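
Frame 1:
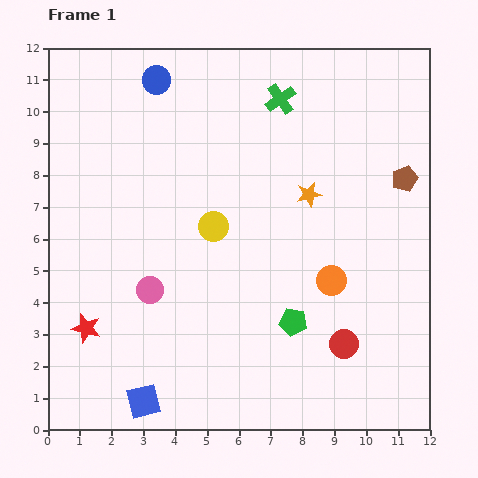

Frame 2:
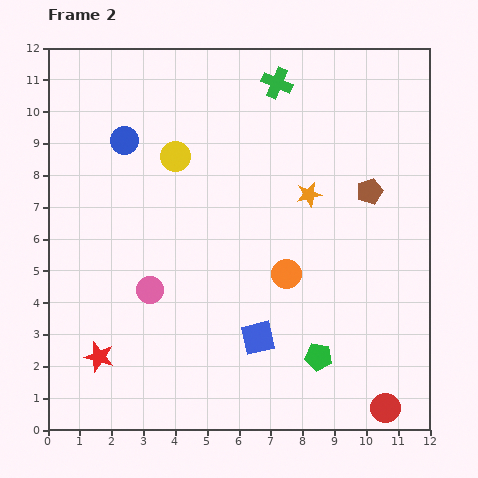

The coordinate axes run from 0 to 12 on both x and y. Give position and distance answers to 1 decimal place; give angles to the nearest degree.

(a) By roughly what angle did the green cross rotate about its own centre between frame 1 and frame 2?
33° counter-clockwise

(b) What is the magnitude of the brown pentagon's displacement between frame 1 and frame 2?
1.2

The brown pentagon moved from (11.2, 7.9) to (10.1, 7.5), a distance of √(1.1² + 0.4²) ≈ 1.2.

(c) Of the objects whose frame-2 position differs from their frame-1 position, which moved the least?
the green cross

(moved 0.5)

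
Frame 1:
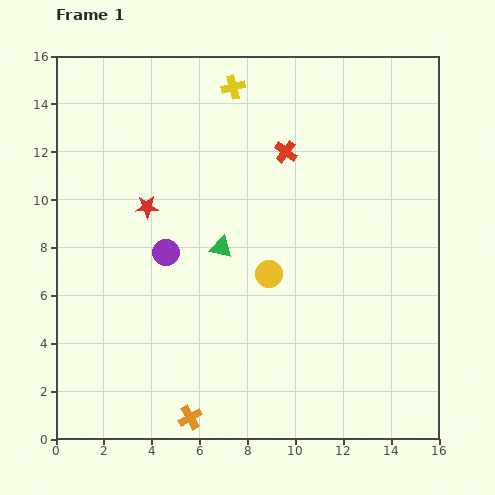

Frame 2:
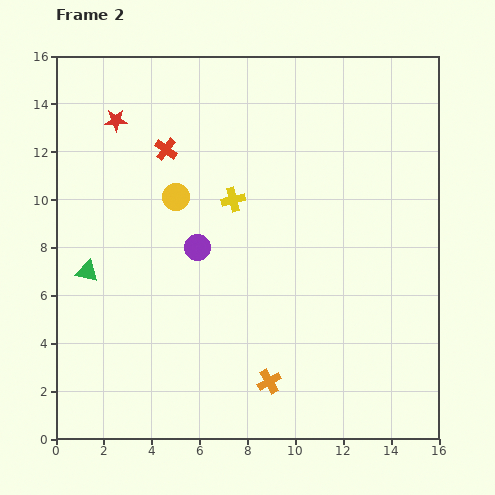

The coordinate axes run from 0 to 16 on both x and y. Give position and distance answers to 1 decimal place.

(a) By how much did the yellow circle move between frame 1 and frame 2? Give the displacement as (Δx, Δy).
(-3.9, 3.2)

The yellow circle was at (8.9, 6.9) in frame 1 and (5.0, 10.1) in frame 2.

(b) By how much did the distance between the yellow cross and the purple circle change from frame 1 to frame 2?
-4.9

Distance in frame 1: 7.4. Distance in frame 2: 2.5.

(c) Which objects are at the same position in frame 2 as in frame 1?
none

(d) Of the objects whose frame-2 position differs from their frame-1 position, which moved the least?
the purple circle

(moved 1.3)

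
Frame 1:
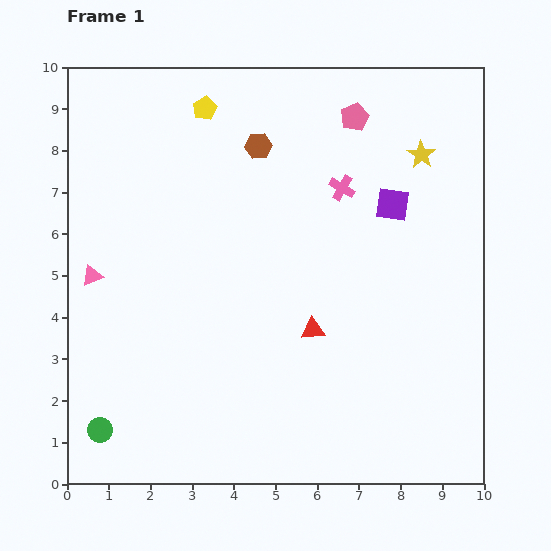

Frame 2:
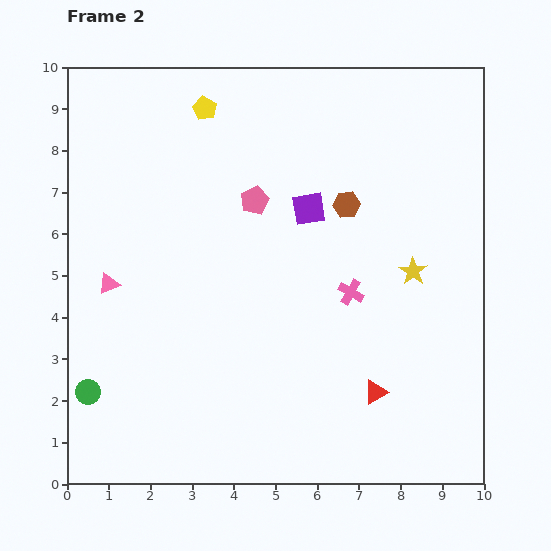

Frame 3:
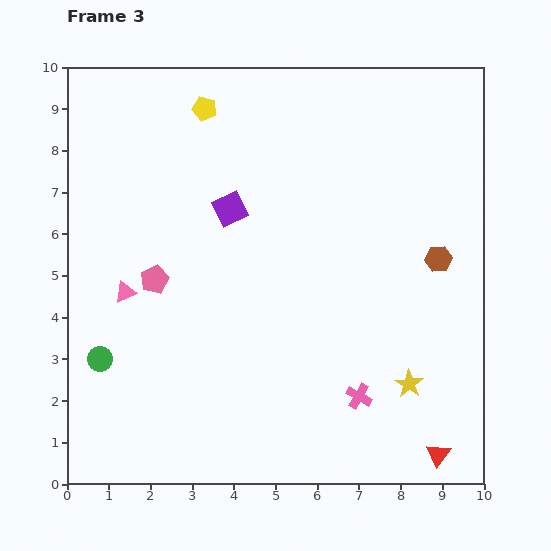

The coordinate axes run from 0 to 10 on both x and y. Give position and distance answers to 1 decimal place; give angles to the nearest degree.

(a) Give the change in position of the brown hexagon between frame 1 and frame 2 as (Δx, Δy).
(2.1, -1.4)

The brown hexagon was at (4.6, 8.1) in frame 1 and (6.7, 6.7) in frame 2.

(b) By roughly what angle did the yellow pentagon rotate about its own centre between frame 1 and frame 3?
30° counter-clockwise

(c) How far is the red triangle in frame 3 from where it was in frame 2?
2.1

The red triangle moved from (7.4, 2.2) to (8.9, 0.7), a distance of √(1.5² + 1.5²) ≈ 2.1.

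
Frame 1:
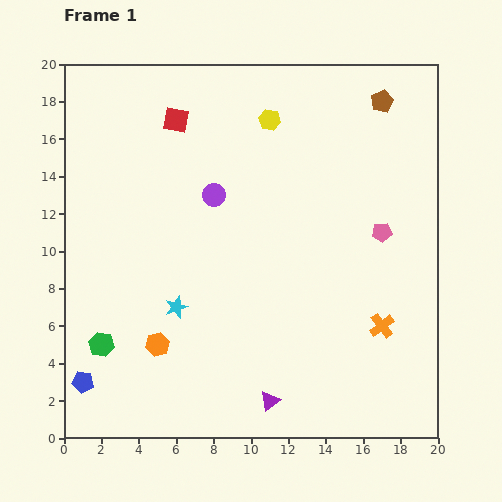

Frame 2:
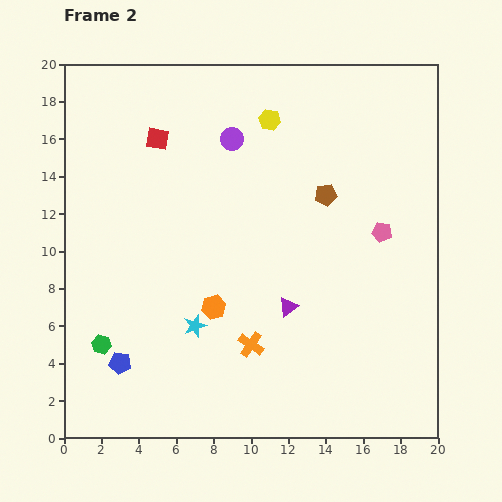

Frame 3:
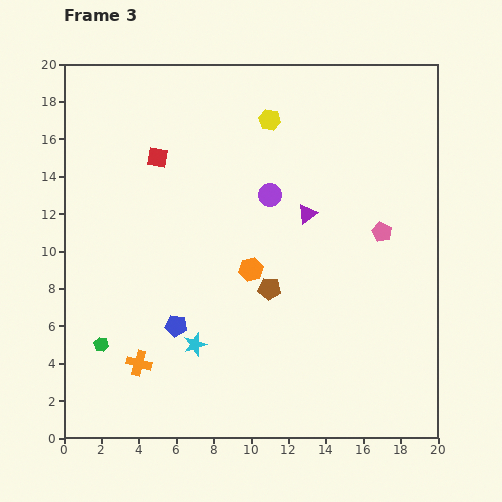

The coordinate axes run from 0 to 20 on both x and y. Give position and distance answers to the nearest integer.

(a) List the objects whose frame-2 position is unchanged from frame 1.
the pink pentagon, the yellow hexagon, the green hexagon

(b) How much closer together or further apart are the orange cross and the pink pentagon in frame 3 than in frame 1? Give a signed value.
+10

Distance in frame 1: 5. Distance in frame 3: 15.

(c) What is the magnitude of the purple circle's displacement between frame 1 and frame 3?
3

The purple circle moved from (8, 13) to (11, 13), a distance of √(3² + 0²) ≈ 3.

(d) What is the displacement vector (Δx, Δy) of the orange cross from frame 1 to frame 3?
(-13, -2)

The orange cross was at (17, 6) in frame 1 and (4, 4) in frame 3.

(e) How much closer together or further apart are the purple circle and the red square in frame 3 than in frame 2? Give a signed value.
+2

Distance in frame 2: 4. Distance in frame 3: 6.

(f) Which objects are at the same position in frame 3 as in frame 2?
the pink pentagon, the yellow hexagon, the green hexagon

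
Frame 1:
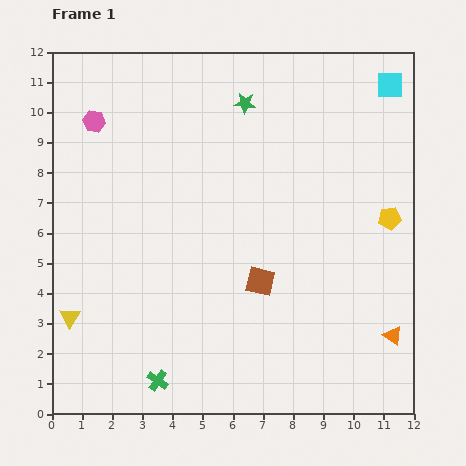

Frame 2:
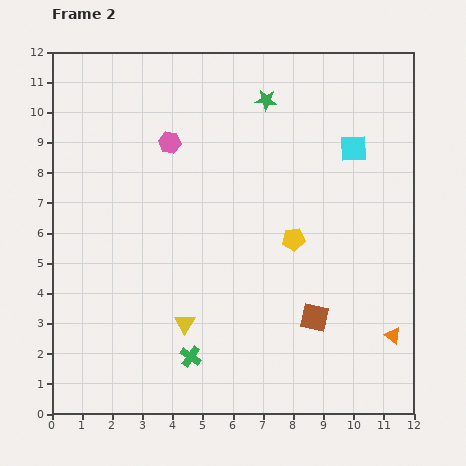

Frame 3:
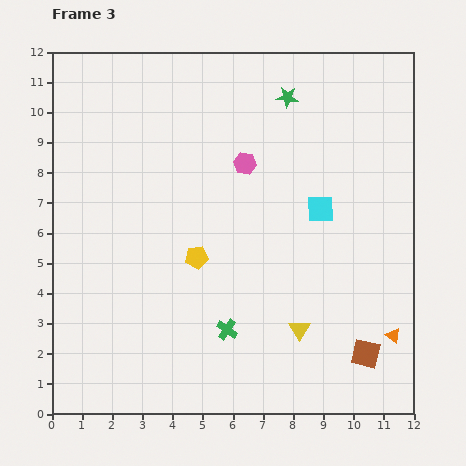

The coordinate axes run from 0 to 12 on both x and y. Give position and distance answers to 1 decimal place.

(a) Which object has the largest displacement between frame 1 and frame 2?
the yellow triangle

(moved 3.8; next 3.3)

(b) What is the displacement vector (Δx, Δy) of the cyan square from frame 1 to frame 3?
(-2.3, -4.1)

The cyan square was at (11.2, 10.9) in frame 1 and (8.9, 6.8) in frame 3.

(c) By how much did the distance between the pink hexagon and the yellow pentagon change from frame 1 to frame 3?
-6.8

Distance in frame 1: 10.3. Distance in frame 3: 3.5.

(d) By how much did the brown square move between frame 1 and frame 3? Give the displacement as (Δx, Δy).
(3.5, -2.4)

The brown square was at (6.9, 4.4) in frame 1 and (10.4, 2.0) in frame 3.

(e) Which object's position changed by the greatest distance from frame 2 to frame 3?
the yellow triangle

(moved 3.8; next 3.3)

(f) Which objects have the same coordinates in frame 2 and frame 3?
the orange triangle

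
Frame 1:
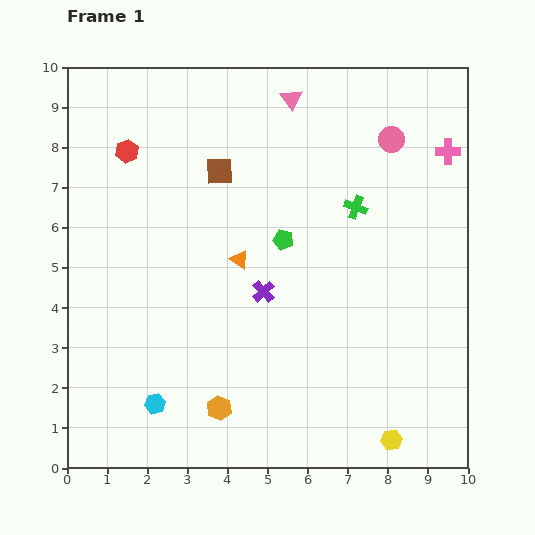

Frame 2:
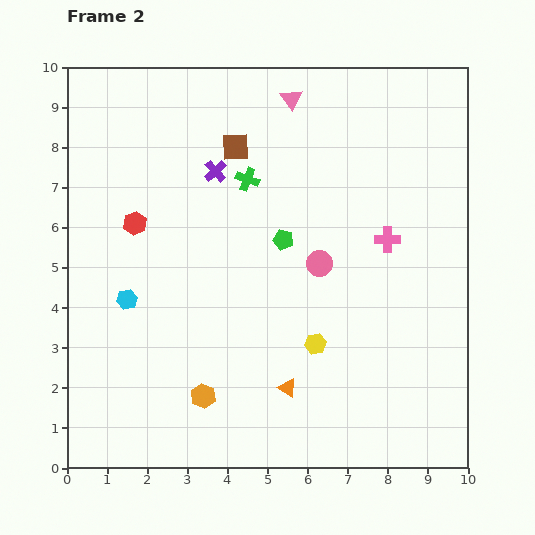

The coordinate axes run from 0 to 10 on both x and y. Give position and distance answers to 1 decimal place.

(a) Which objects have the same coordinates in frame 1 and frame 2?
the green pentagon, the pink triangle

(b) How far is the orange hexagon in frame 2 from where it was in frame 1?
0.5

The orange hexagon moved from (3.8, 1.5) to (3.4, 1.8), a distance of √(0.4² + 0.3²) ≈ 0.5.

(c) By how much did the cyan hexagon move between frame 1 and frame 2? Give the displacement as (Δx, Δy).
(-0.7, 2.6)

The cyan hexagon was at (2.2, 1.6) in frame 1 and (1.5, 4.2) in frame 2.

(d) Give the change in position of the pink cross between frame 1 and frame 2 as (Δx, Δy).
(-1.5, -2.2)

The pink cross was at (9.5, 7.9) in frame 1 and (8.0, 5.7) in frame 2.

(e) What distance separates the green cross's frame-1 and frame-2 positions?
2.8

The green cross moved from (7.2, 6.5) to (4.5, 7.2), a distance of √(2.7² + 0.7²) ≈ 2.8.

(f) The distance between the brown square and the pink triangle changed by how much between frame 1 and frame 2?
-0.7

Distance in frame 1: 2.5. Distance in frame 2: 1.8.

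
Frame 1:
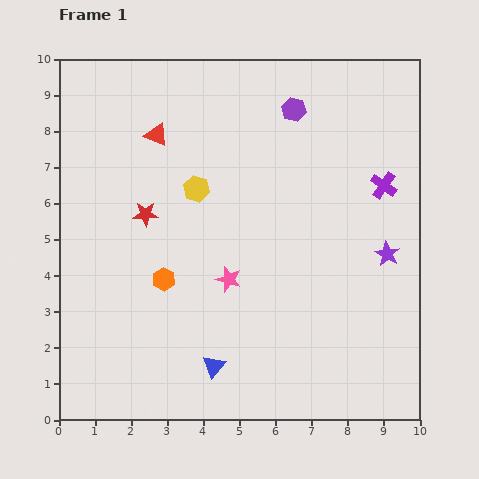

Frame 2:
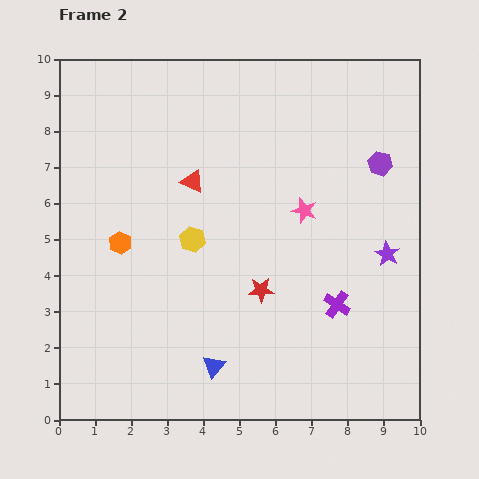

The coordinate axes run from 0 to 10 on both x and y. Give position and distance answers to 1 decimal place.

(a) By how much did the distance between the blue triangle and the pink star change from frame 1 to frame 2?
+2.6

Distance in frame 1: 2.4. Distance in frame 2: 5.0.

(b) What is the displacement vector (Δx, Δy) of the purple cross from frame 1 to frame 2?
(-1.3, -3.3)

The purple cross was at (9.0, 6.5) in frame 1 and (7.7, 3.2) in frame 2.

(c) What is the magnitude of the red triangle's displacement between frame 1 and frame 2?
1.6

The red triangle moved from (2.7, 7.9) to (3.7, 6.6), a distance of √(1.0² + 1.3²) ≈ 1.6.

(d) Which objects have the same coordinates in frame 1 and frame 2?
the purple star, the blue triangle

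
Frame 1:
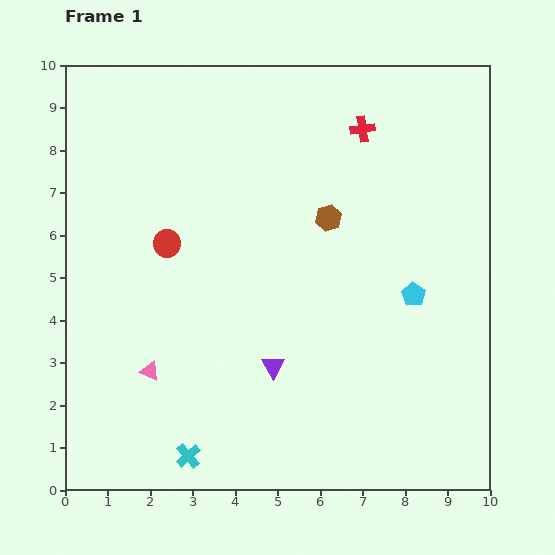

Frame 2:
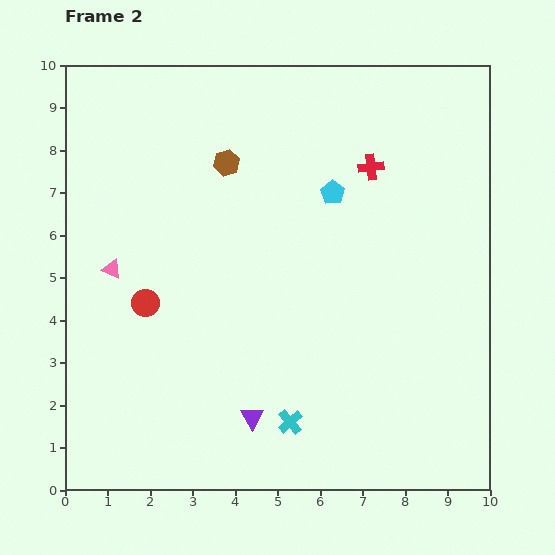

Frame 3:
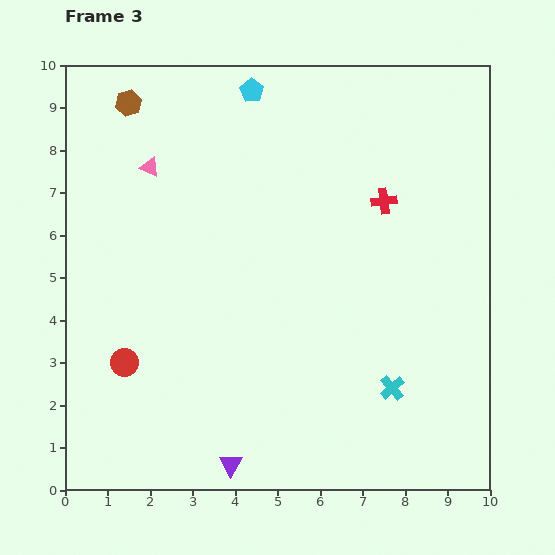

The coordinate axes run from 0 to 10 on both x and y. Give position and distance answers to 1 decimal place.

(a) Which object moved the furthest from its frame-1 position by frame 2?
the cyan pentagon

(moved 3.1; next 2.7)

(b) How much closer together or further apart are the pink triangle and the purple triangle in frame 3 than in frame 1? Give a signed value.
+4.4

Distance in frame 1: 2.9. Distance in frame 3: 7.3.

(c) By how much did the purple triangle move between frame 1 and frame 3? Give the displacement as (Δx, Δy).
(-1.0, -2.3)

The purple triangle was at (4.9, 2.9) in frame 1 and (3.9, 0.6) in frame 3.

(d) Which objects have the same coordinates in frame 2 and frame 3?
none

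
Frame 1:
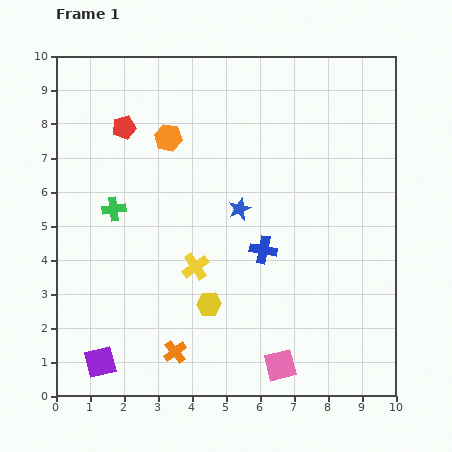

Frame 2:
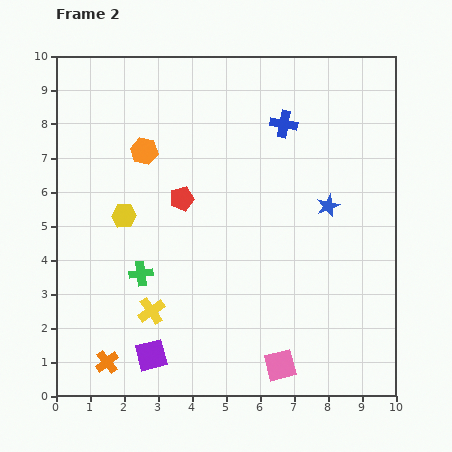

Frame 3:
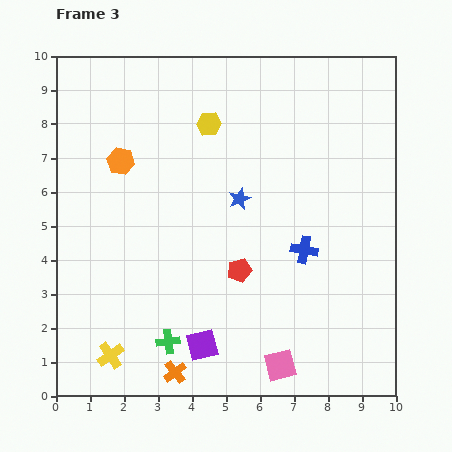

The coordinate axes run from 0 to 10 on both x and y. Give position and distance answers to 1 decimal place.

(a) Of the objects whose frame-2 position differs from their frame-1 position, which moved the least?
the orange hexagon

(moved 0.8)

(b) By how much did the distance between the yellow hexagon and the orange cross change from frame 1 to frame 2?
+2.6

Distance in frame 1: 1.7. Distance in frame 2: 4.3.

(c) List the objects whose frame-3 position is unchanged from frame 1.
the pink square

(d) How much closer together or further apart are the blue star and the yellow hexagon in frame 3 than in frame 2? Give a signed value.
-3.6

Distance in frame 2: 6.0. Distance in frame 3: 2.4.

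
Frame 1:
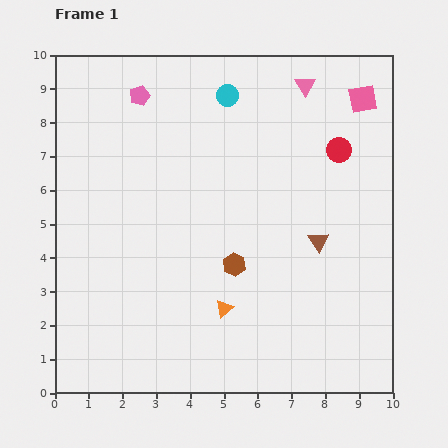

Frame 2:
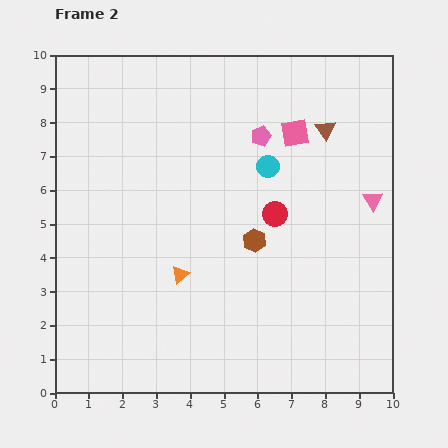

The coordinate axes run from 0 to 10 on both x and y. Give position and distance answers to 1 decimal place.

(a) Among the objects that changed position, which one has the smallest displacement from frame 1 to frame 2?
the brown hexagon

(moved 0.9)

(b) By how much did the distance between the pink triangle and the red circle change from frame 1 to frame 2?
+0.8

Distance in frame 1: 2.1. Distance in frame 2: 2.9.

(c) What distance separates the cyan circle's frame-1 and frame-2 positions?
2.4

The cyan circle moved from (5.1, 8.8) to (6.3, 6.7), a distance of √(1.2² + 2.1²) ≈ 2.4.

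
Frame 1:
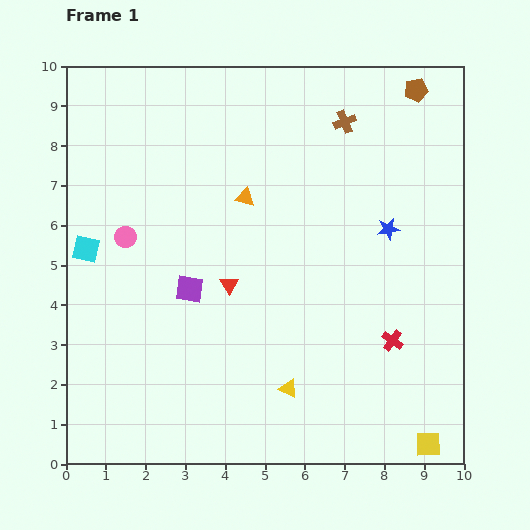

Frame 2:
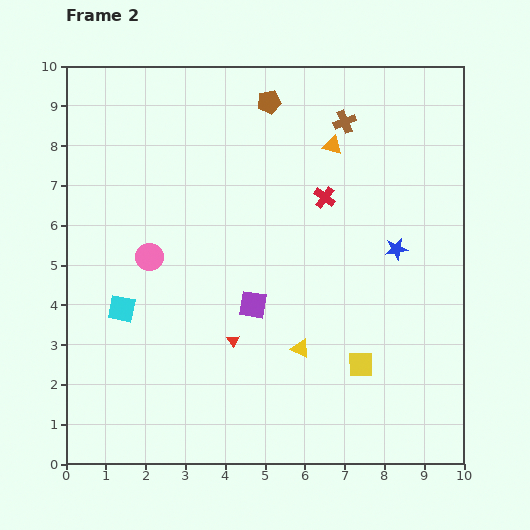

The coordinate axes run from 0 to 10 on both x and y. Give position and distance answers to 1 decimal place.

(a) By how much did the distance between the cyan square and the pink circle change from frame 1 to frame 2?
+0.5

Distance in frame 1: 1.0. Distance in frame 2: 1.5.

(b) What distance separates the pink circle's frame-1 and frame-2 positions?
0.8

The pink circle moved from (1.5, 5.7) to (2.1, 5.2), a distance of √(0.6² + 0.5²) ≈ 0.8.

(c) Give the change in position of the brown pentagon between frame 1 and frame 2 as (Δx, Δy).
(-3.7, -0.3)

The brown pentagon was at (8.8, 9.4) in frame 1 and (5.1, 9.1) in frame 2.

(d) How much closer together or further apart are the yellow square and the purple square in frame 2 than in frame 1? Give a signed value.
-4.1

Distance in frame 1: 7.2. Distance in frame 2: 3.1.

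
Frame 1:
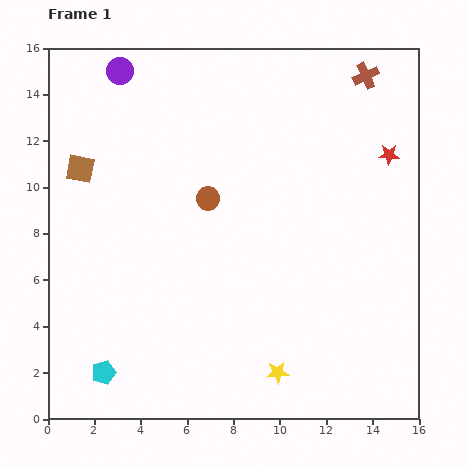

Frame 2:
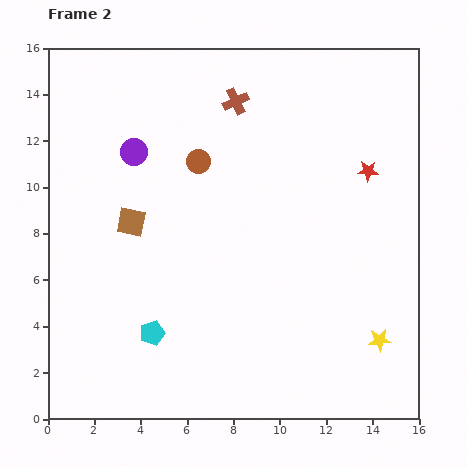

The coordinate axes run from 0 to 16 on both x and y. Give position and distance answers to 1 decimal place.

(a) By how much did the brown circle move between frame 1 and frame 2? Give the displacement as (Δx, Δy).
(-0.4, 1.6)

The brown circle was at (6.9, 9.5) in frame 1 and (6.5, 11.1) in frame 2.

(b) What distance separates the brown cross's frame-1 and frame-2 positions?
5.7

The brown cross moved from (13.7, 14.8) to (8.1, 13.7), a distance of √(5.6² + 1.1²) ≈ 5.7.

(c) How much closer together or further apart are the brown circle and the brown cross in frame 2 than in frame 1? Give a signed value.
-5.5

Distance in frame 1: 8.6. Distance in frame 2: 3.1.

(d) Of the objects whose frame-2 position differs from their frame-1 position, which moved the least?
the red star

(moved 1.1)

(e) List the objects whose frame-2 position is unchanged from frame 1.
none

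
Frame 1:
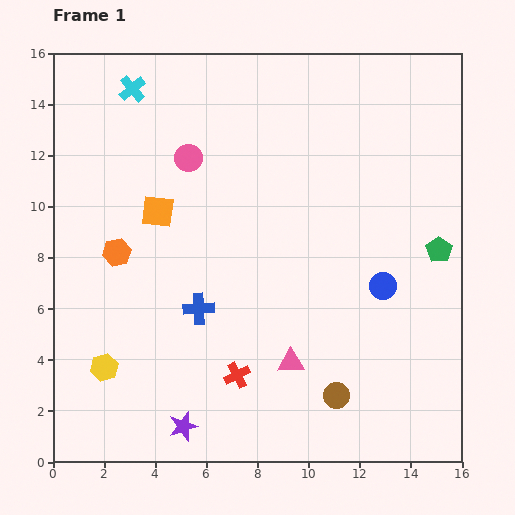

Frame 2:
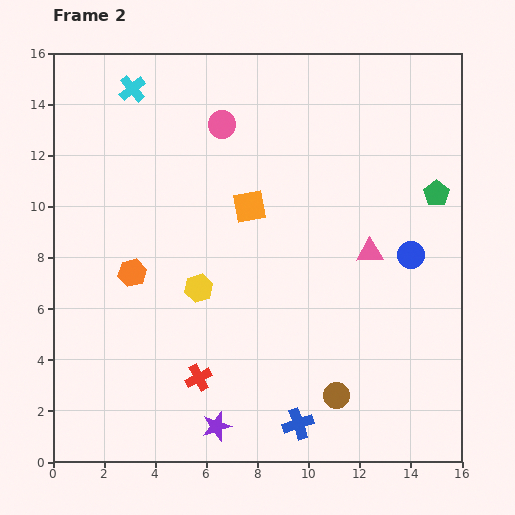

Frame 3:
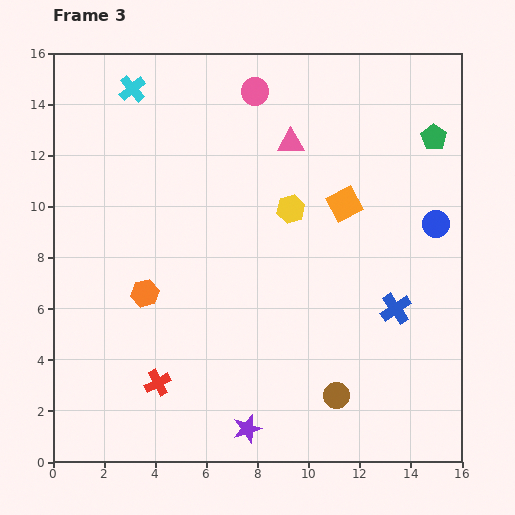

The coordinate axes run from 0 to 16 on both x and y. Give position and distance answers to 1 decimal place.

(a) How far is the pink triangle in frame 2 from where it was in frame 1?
5.3

The pink triangle moved from (9.3, 3.9) to (12.4, 8.2), a distance of √(3.1² + 4.3²) ≈ 5.3.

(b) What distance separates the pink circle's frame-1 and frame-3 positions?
3.7

The pink circle moved from (5.3, 11.9) to (7.9, 14.5), a distance of √(2.6² + 2.6²) ≈ 3.7.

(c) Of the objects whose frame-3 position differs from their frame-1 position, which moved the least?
the orange hexagon

(moved 1.9)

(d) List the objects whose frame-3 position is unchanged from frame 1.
the cyan cross, the brown circle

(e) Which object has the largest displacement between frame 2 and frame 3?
the blue cross

(moved 5.9; next 5.3)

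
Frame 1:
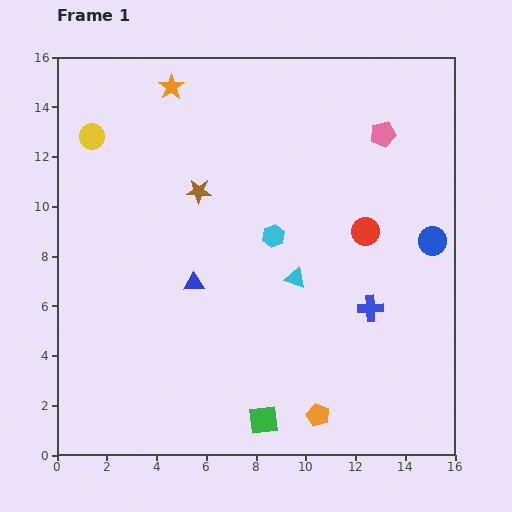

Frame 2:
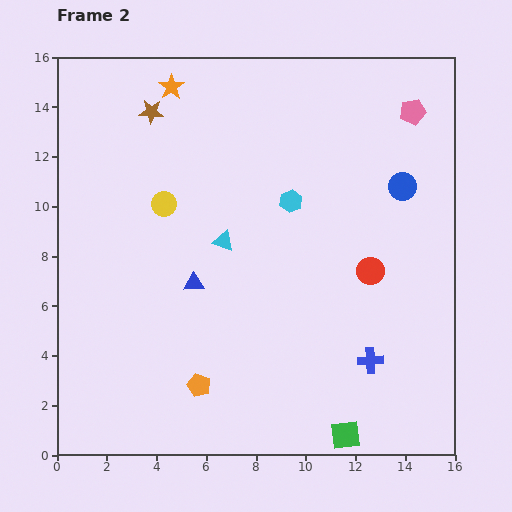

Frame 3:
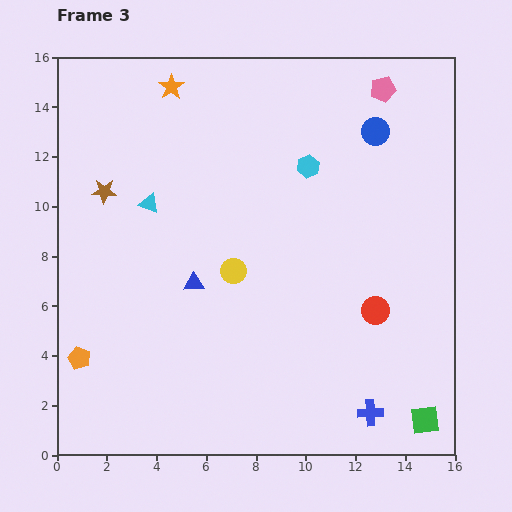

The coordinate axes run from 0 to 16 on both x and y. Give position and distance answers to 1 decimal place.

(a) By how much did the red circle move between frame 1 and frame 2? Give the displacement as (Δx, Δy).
(0.2, -1.6)

The red circle was at (12.4, 9.0) in frame 1 and (12.6, 7.4) in frame 2.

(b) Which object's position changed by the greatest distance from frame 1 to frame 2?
the orange pentagon

(moved 4.9; next 4.0)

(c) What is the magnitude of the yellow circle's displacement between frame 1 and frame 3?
7.9

The yellow circle moved from (1.4, 12.8) to (7.1, 7.4), a distance of √(5.7² + 5.4²) ≈ 7.9.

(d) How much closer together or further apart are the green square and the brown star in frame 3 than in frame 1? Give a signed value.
+6.2

Distance in frame 1: 9.6. Distance in frame 3: 15.8.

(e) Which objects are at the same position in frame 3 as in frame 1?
the orange star, the blue triangle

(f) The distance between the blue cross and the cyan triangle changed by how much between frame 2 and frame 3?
+4.6

Distance in frame 2: 7.6. Distance in frame 3: 12.2.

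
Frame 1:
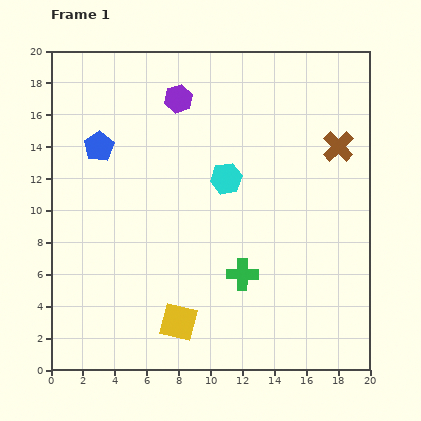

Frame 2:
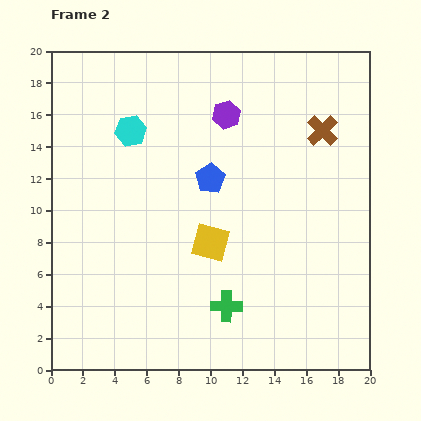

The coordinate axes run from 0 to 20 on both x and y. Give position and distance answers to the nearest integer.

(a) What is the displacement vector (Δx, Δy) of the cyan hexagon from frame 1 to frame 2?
(-6, 3)

The cyan hexagon was at (11, 12) in frame 1 and (5, 15) in frame 2.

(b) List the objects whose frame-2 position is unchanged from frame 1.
none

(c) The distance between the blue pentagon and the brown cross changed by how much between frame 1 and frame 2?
-7

Distance in frame 1: 15. Distance in frame 2: 8.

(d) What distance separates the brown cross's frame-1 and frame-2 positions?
1

The brown cross moved from (18, 14) to (17, 15), a distance of √(1² + 1²) ≈ 1.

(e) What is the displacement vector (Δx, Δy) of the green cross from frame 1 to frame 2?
(-1, -2)

The green cross was at (12, 6) in frame 1 and (11, 4) in frame 2.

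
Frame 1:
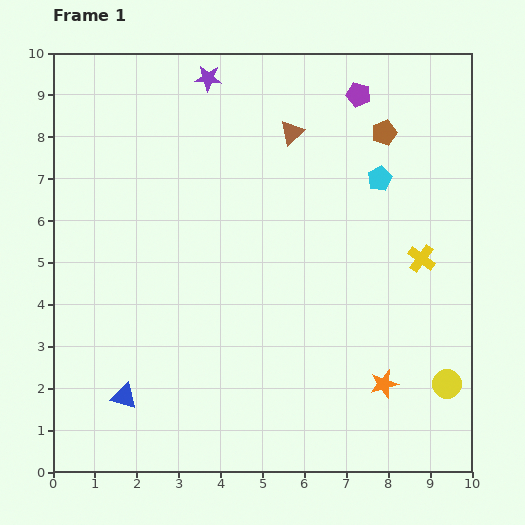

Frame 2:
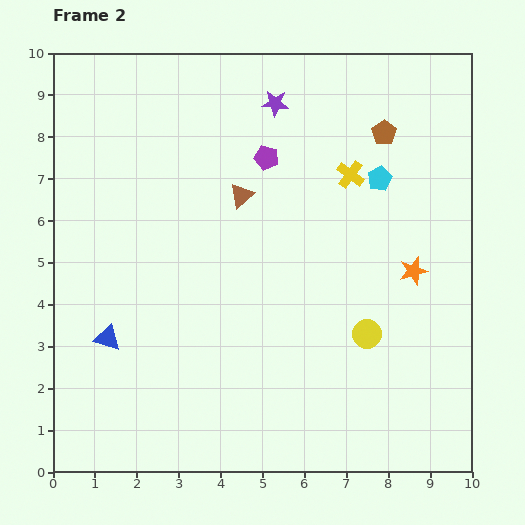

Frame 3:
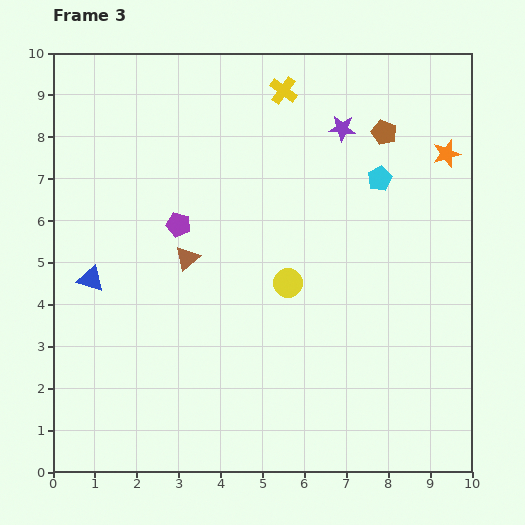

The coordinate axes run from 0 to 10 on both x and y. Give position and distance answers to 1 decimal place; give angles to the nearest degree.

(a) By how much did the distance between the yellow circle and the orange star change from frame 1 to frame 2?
+0.4

Distance in frame 1: 1.5. Distance in frame 2: 1.9.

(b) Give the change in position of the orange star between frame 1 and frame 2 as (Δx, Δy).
(0.7, 2.7)

The orange star was at (7.9, 2.1) in frame 1 and (8.6, 4.8) in frame 2.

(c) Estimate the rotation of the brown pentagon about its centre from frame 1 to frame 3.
31° counter-clockwise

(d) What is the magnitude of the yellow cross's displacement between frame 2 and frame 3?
2.6

The yellow cross moved from (7.1, 7.1) to (5.5, 9.1), a distance of √(1.6² + 2.0²) ≈ 2.6.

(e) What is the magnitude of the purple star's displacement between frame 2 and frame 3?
1.7

The purple star moved from (5.3, 8.8) to (6.9, 8.2), a distance of √(1.6² + 0.6²) ≈ 1.7.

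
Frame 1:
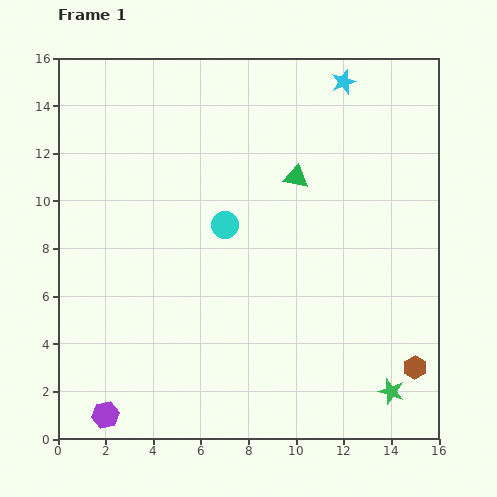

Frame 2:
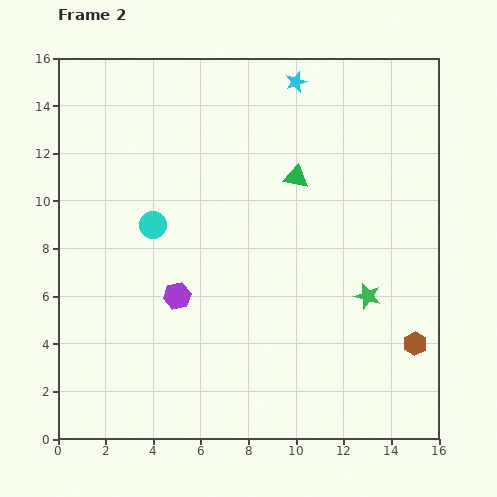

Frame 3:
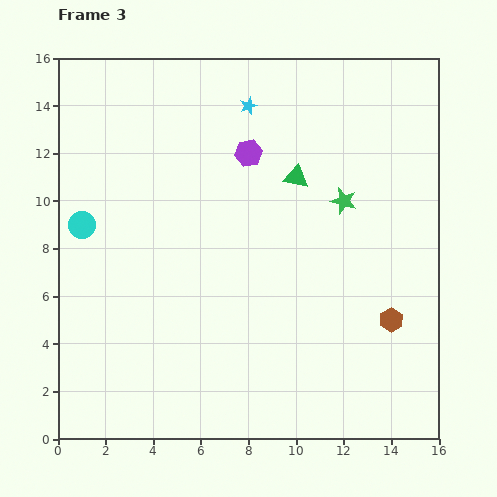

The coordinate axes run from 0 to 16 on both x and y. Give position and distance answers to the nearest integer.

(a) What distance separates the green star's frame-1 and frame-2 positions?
4

The green star moved from (14, 2) to (13, 6), a distance of √(1² + 4²) ≈ 4.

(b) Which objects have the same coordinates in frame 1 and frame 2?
the green triangle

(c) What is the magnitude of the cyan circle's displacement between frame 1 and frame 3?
6

The cyan circle moved from (7, 9) to (1, 9), a distance of √(6² + 0²) ≈ 6.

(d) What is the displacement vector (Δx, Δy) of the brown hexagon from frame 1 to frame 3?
(-1, 2)

The brown hexagon was at (15, 3) in frame 1 and (14, 5) in frame 3.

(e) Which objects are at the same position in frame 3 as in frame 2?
the green triangle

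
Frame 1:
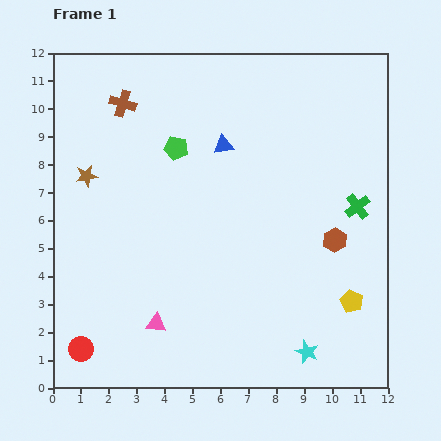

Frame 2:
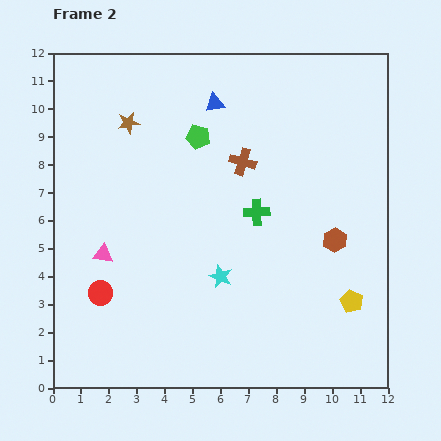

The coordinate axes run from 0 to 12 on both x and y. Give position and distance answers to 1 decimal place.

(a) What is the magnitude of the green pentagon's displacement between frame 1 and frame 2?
0.9

The green pentagon moved from (4.4, 8.6) to (5.2, 9.0), a distance of √(0.8² + 0.4²) ≈ 0.9.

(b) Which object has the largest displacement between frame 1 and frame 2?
the brown cross

(moved 4.8; next 4.1)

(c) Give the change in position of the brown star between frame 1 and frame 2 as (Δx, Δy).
(1.5, 1.9)

The brown star was at (1.2, 7.6) in frame 1 and (2.7, 9.5) in frame 2.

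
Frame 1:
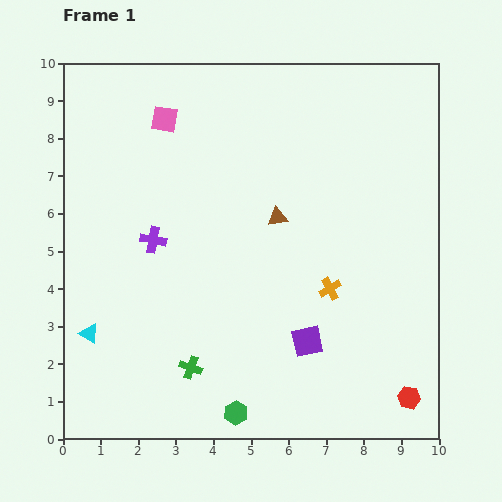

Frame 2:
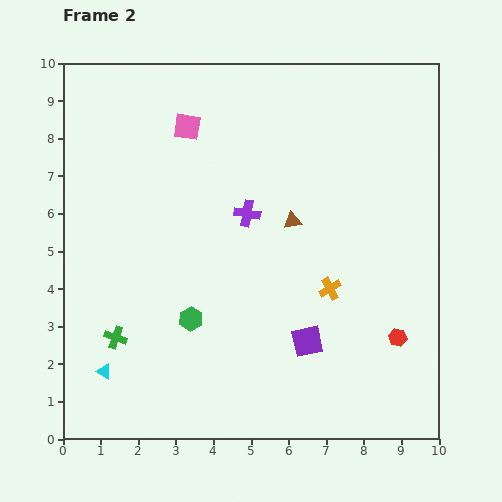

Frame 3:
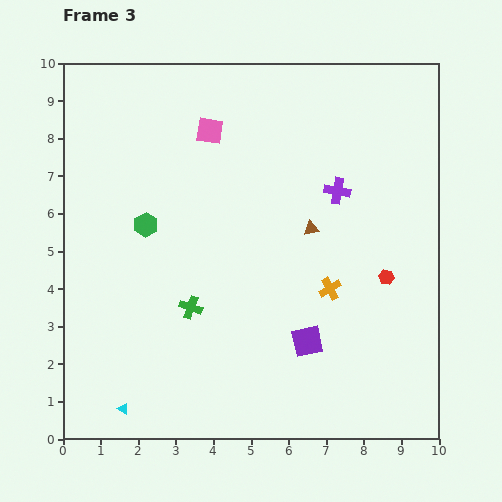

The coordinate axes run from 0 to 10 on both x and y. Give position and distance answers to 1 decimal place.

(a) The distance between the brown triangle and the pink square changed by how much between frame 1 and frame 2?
-0.2

Distance in frame 1: 4.0. Distance in frame 2: 3.8.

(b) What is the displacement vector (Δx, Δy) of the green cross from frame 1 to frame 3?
(0.0, 1.6)

The green cross was at (3.4, 1.9) in frame 1 and (3.4, 3.5) in frame 3.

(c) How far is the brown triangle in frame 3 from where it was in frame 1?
0.9

The brown triangle moved from (5.7, 5.9) to (6.6, 5.6), a distance of √(0.9² + 0.3²) ≈ 0.9.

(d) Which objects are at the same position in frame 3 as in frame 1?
the orange cross, the purple square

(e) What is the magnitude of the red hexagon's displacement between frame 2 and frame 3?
1.6

The red hexagon moved from (8.9, 2.7) to (8.6, 4.3), a distance of √(0.3² + 1.6²) ≈ 1.6.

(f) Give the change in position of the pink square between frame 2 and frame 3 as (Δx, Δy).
(0.6, -0.1)

The pink square was at (3.3, 8.3) in frame 2 and (3.9, 8.2) in frame 3.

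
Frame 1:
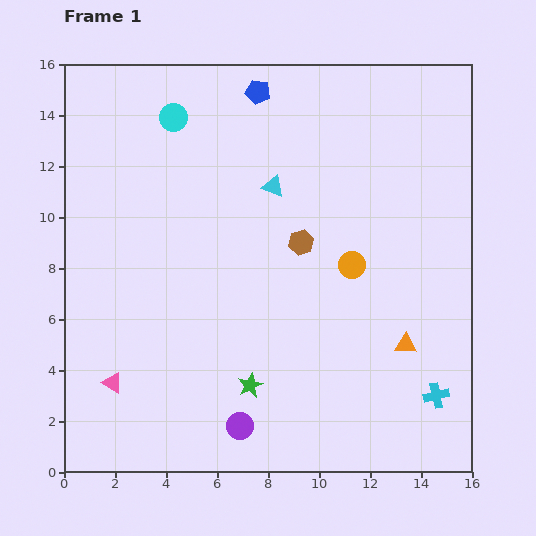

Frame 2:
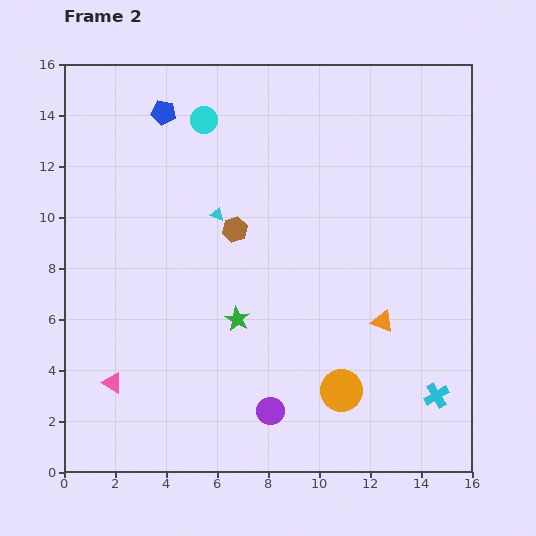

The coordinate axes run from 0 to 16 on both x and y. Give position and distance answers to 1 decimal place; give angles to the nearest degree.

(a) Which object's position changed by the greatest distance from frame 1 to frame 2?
the orange circle

(moved 4.9; next 3.8)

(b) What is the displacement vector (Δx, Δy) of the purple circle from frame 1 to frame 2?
(1.2, 0.6)

The purple circle was at (6.9, 1.8) in frame 1 and (8.1, 2.4) in frame 2.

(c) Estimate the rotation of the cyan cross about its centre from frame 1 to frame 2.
18° counter-clockwise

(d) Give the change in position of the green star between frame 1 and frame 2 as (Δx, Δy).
(-0.5, 2.6)

The green star was at (7.3, 3.4) in frame 1 and (6.8, 6.0) in frame 2.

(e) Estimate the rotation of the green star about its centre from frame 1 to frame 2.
17° counter-clockwise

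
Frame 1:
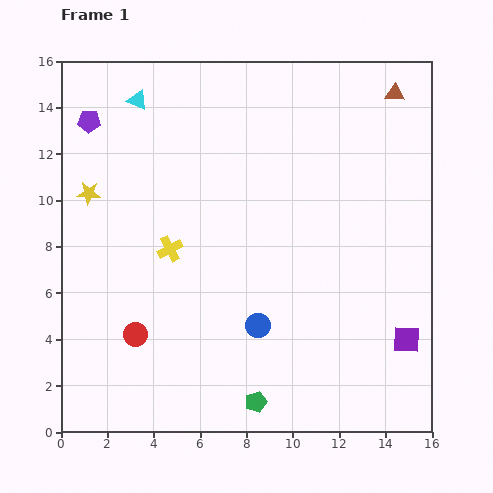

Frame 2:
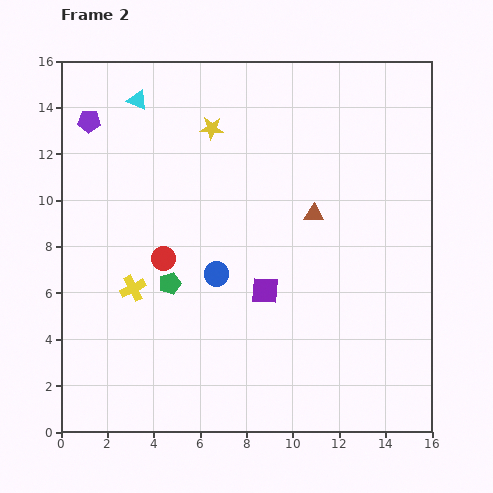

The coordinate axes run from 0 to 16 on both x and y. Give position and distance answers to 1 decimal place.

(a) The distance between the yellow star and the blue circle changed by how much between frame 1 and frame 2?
-3.0

Distance in frame 1: 9.3. Distance in frame 2: 6.3.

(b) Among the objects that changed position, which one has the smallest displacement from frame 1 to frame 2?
the yellow cross

(moved 2.3)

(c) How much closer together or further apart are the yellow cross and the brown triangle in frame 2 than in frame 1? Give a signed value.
-3.4

Distance in frame 1: 11.8. Distance in frame 2: 8.4.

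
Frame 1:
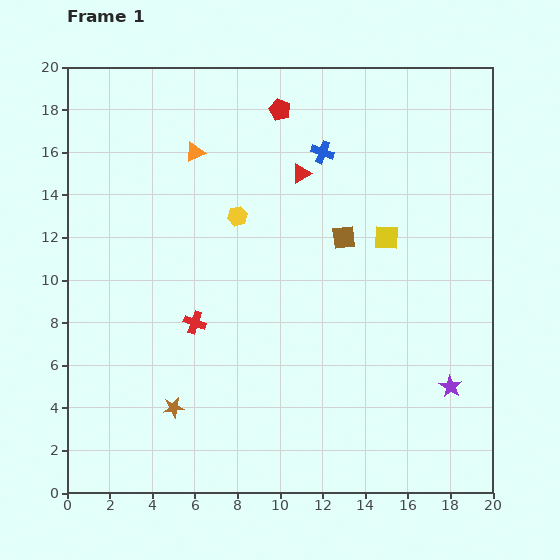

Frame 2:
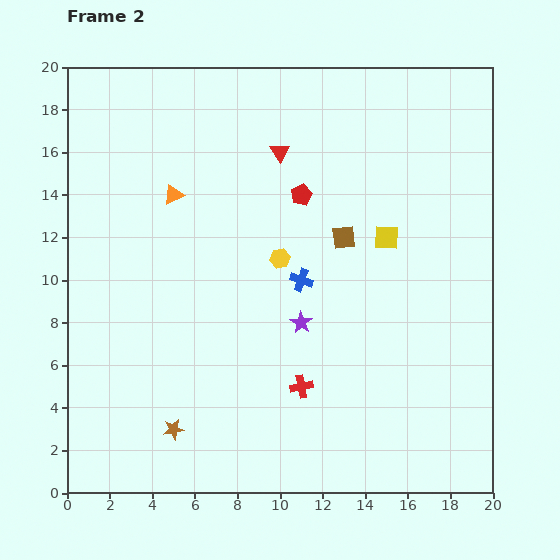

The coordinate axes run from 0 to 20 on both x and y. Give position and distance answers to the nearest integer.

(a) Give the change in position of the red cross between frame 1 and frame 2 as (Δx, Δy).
(5, -3)

The red cross was at (6, 8) in frame 1 and (11, 5) in frame 2.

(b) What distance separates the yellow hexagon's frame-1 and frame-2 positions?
3

The yellow hexagon moved from (8, 13) to (10, 11), a distance of √(2² + 2²) ≈ 3.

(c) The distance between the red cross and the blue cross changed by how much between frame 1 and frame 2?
-5

Distance in frame 1: 10. Distance in frame 2: 5.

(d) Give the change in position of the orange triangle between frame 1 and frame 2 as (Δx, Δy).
(-1, -2)

The orange triangle was at (6, 16) in frame 1 and (5, 14) in frame 2.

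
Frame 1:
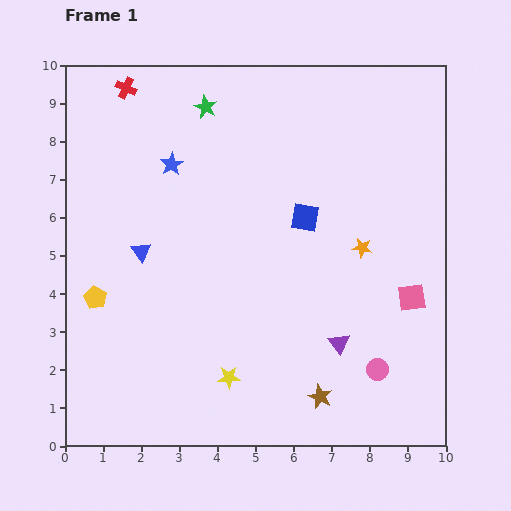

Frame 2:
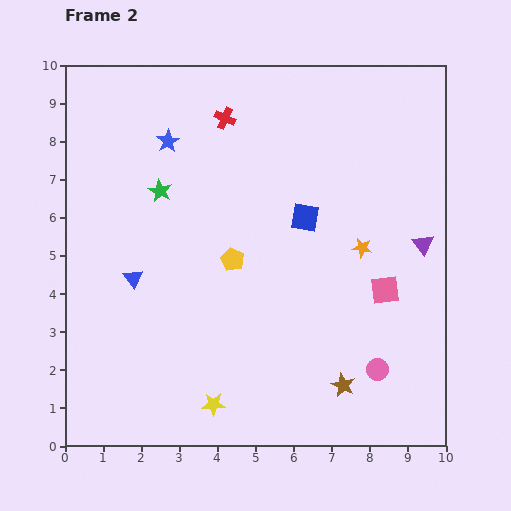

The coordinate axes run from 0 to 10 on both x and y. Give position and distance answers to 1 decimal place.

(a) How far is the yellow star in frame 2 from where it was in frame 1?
0.8

The yellow star moved from (4.3, 1.8) to (3.9, 1.1), a distance of √(0.4² + 0.7²) ≈ 0.8.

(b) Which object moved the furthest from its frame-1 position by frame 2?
the yellow pentagon

(moved 3.7; next 3.4)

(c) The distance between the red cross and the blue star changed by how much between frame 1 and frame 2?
-0.7

Distance in frame 1: 2.3. Distance in frame 2: 1.6.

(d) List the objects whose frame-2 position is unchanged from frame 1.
the pink circle, the blue square, the orange star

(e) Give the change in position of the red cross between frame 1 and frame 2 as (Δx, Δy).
(2.6, -0.8)

The red cross was at (1.6, 9.4) in frame 1 and (4.2, 8.6) in frame 2.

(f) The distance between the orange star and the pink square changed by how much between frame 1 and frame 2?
-0.5

Distance in frame 1: 1.8. Distance in frame 2: 1.3.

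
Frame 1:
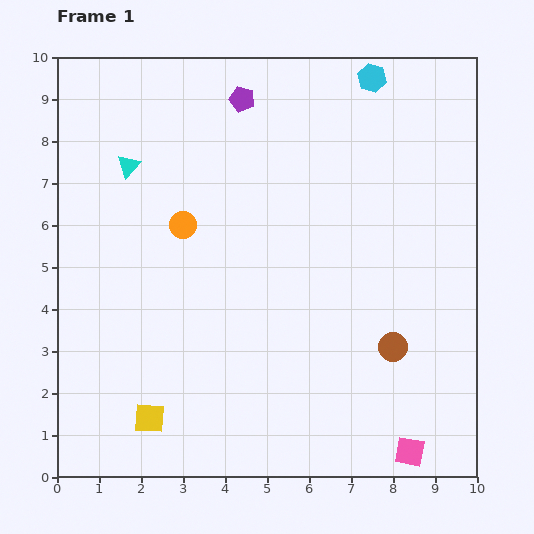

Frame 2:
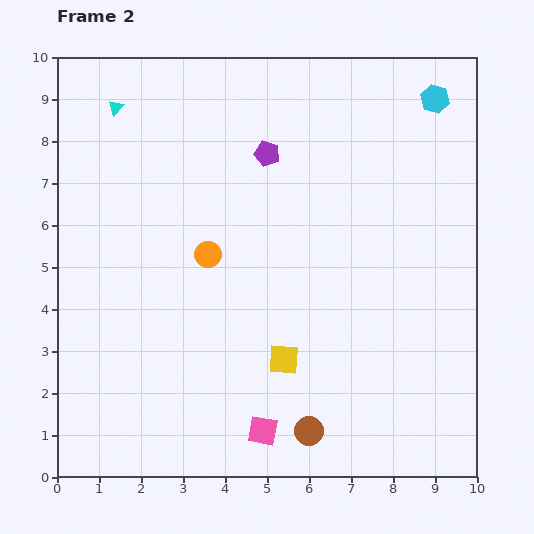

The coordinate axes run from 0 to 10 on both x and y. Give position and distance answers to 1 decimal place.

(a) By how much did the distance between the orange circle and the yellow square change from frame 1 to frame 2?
-1.6

Distance in frame 1: 4.7. Distance in frame 2: 3.1.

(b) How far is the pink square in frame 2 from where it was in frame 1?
3.5

The pink square moved from (8.4, 0.6) to (4.9, 1.1), a distance of √(3.5² + 0.5²) ≈ 3.5.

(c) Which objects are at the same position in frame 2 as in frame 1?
none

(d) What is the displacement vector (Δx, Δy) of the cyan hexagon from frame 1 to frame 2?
(1.5, -0.5)

The cyan hexagon was at (7.5, 9.5) in frame 1 and (9.0, 9.0) in frame 2.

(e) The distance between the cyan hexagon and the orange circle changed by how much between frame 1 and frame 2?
+0.8

Distance in frame 1: 5.7. Distance in frame 2: 6.5.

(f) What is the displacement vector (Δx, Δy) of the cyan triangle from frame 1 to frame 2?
(-0.3, 1.4)

The cyan triangle was at (1.7, 7.4) in frame 1 and (1.4, 8.8) in frame 2.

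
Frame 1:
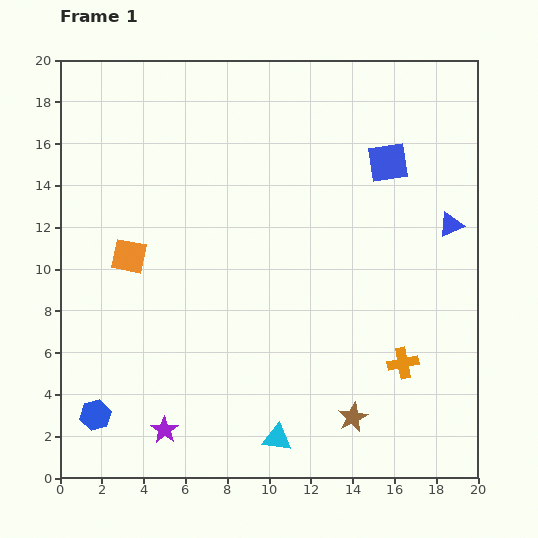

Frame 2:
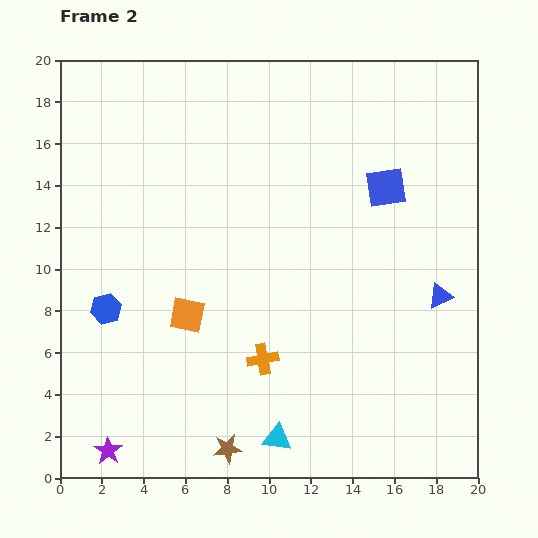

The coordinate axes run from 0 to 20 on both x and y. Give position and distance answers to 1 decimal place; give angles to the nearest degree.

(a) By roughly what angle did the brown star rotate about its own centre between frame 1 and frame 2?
19° clockwise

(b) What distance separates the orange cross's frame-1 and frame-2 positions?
6.7

The orange cross moved from (16.4, 5.5) to (9.7, 5.7), a distance of √(6.7² + 0.2²) ≈ 6.7.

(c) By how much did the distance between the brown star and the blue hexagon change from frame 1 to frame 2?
-3.4

Distance in frame 1: 12.3. Distance in frame 2: 8.9.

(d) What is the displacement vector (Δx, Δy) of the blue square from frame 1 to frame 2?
(-0.1, -1.2)

The blue square was at (15.7, 15.1) in frame 1 and (15.6, 13.9) in frame 2.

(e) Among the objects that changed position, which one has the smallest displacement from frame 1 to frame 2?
the blue square

(moved 1.2)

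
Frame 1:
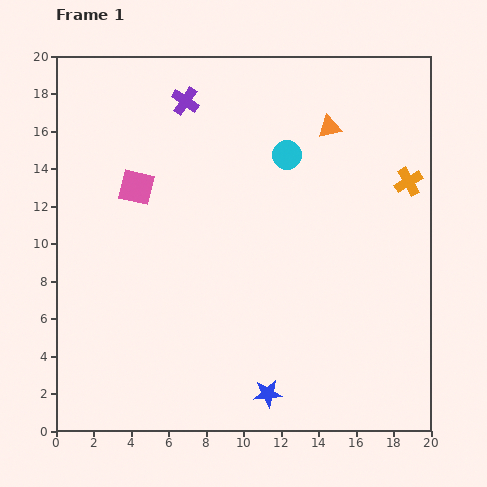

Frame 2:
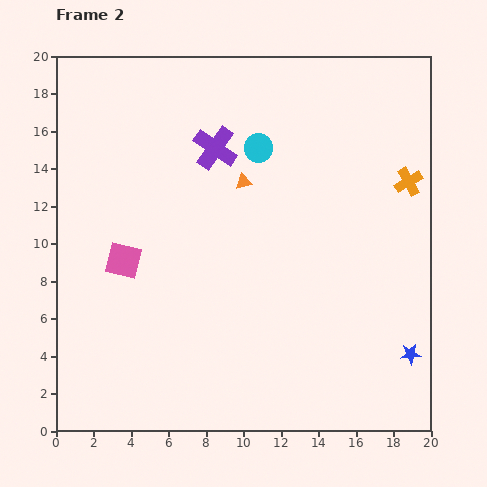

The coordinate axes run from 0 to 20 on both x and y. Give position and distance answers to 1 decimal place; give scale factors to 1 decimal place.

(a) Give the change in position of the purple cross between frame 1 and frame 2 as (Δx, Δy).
(1.6, -2.5)

The purple cross was at (6.9, 17.6) in frame 1 and (8.5, 15.1) in frame 2.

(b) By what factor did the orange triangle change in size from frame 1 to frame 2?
0.7×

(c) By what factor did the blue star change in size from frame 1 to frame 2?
0.7×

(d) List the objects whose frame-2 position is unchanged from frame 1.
the orange cross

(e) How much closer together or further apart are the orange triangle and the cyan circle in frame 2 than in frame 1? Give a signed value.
-0.7

Distance in frame 1: 2.7. Distance in frame 2: 2.0.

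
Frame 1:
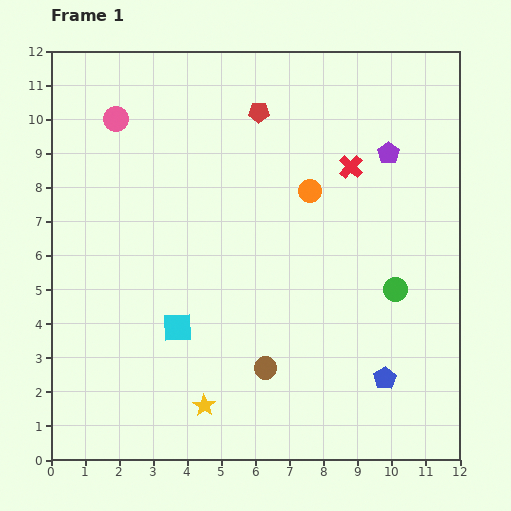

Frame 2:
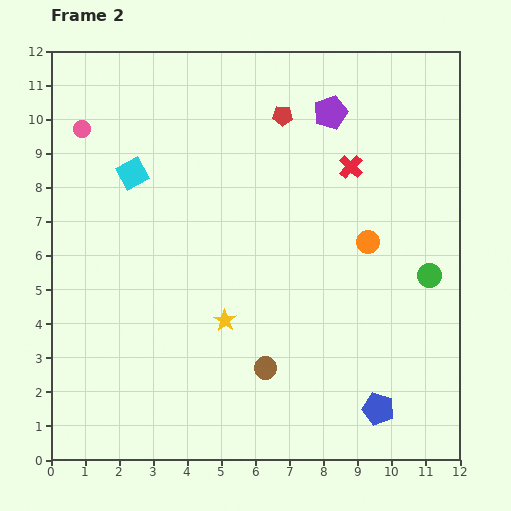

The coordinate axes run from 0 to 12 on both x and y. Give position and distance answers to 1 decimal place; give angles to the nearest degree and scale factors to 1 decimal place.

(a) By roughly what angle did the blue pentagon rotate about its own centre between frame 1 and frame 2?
23° counter-clockwise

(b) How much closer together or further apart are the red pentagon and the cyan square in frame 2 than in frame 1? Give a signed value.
-2.0

Distance in frame 1: 6.7. Distance in frame 2: 4.7.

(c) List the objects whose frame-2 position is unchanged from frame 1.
the brown circle, the red cross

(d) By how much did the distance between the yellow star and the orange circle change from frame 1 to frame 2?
-2.2

Distance in frame 1: 7.0. Distance in frame 2: 4.8.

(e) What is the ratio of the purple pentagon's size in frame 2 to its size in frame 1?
1.5×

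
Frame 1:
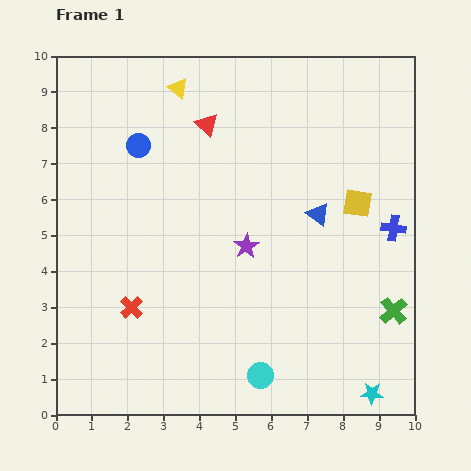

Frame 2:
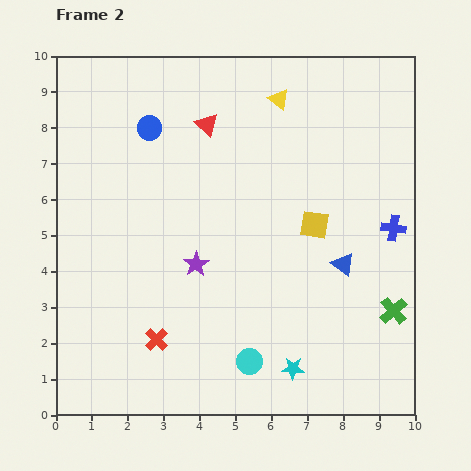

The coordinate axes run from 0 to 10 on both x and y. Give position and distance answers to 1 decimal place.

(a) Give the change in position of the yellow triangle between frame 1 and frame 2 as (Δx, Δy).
(2.8, -0.3)

The yellow triangle was at (3.4, 9.1) in frame 1 and (6.2, 8.8) in frame 2.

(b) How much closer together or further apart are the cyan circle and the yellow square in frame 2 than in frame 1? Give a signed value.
-1.3

Distance in frame 1: 5.5. Distance in frame 2: 4.2.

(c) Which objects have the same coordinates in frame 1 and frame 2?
the red triangle, the green cross, the blue cross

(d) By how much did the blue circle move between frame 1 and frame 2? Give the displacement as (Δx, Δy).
(0.3, 0.5)

The blue circle was at (2.3, 7.5) in frame 1 and (2.6, 8.0) in frame 2.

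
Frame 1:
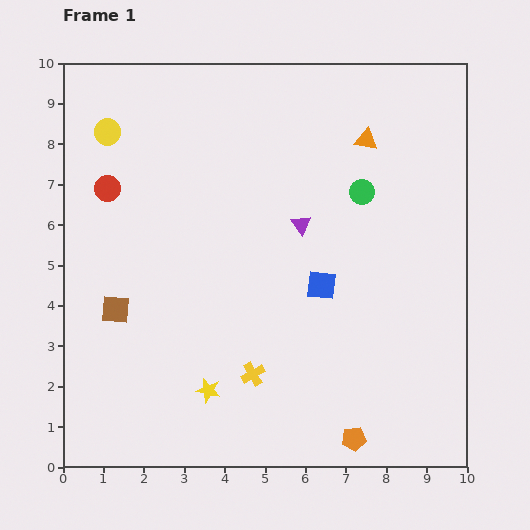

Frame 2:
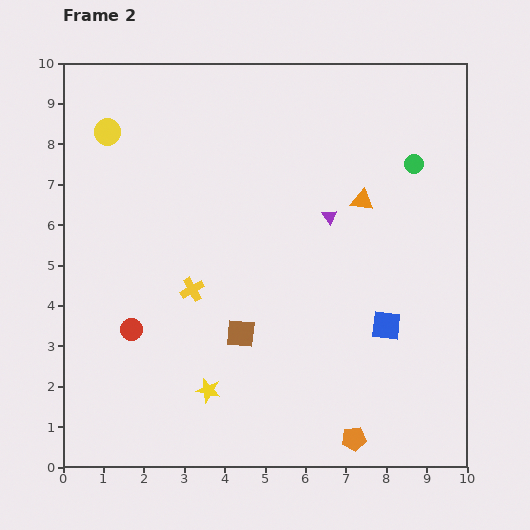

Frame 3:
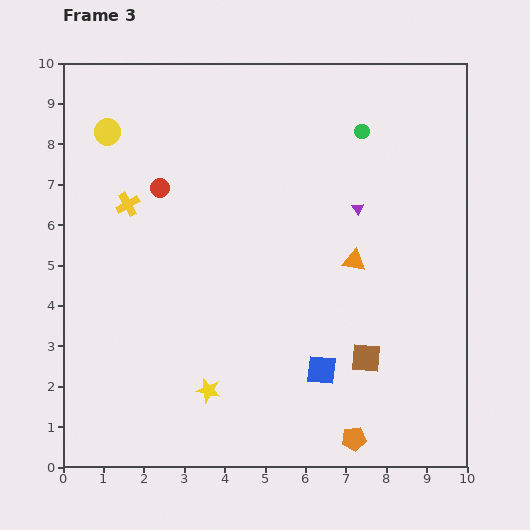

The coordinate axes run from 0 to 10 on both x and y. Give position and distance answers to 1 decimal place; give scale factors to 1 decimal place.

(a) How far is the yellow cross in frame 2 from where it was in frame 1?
2.6

The yellow cross moved from (4.7, 2.3) to (3.2, 4.4), a distance of √(1.5² + 2.1²) ≈ 2.6.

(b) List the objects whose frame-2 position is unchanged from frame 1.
the yellow circle, the yellow star, the orange pentagon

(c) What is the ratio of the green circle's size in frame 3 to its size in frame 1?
0.6×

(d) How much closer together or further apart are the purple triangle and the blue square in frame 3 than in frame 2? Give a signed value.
+1.1

Distance in frame 2: 3.0. Distance in frame 3: 4.1.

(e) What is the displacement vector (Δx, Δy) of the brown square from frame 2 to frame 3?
(3.1, -0.6)

The brown square was at (4.4, 3.3) in frame 2 and (7.5, 2.7) in frame 3.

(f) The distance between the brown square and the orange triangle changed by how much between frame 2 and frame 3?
-2.1

Distance in frame 2: 4.5. Distance in frame 3: 2.4.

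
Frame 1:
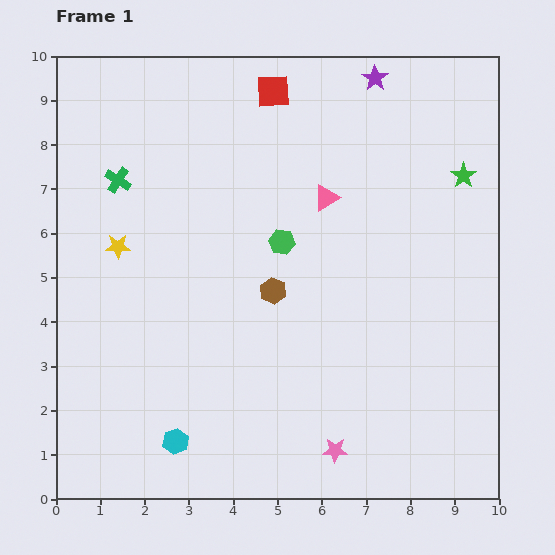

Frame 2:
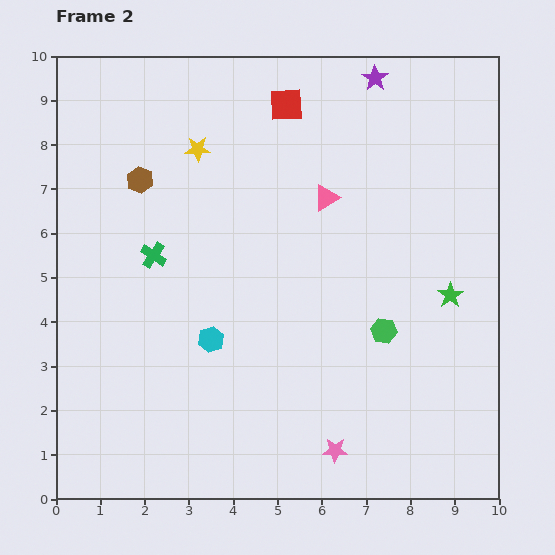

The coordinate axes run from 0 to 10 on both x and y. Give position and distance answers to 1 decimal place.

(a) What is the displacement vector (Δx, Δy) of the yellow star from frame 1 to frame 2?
(1.8, 2.2)

The yellow star was at (1.4, 5.7) in frame 1 and (3.2, 7.9) in frame 2.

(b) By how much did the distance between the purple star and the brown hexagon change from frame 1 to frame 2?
+0.5

Distance in frame 1: 5.3. Distance in frame 2: 5.8.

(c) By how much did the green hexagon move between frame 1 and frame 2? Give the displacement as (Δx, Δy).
(2.3, -2.0)

The green hexagon was at (5.1, 5.8) in frame 1 and (7.4, 3.8) in frame 2.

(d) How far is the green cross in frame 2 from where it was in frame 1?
1.9

The green cross moved from (1.4, 7.2) to (2.2, 5.5), a distance of √(0.8² + 1.7²) ≈ 1.9.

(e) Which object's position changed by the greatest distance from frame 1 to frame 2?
the brown hexagon

(moved 3.9; next 3.0)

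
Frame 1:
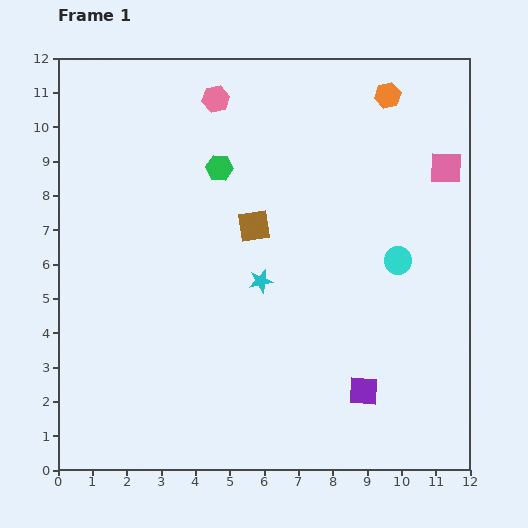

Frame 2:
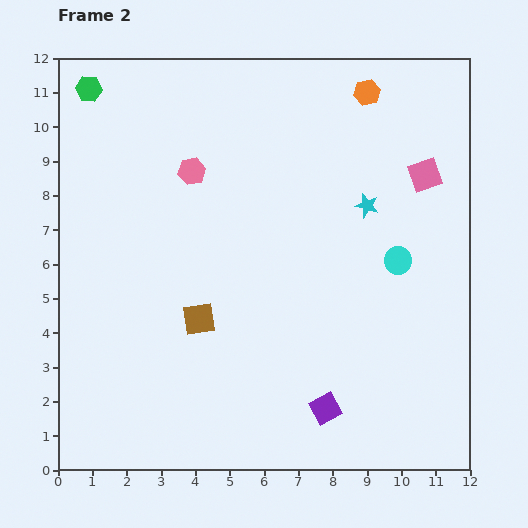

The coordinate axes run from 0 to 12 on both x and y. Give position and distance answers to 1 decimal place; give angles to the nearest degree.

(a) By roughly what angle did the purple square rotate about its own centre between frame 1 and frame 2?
32° counter-clockwise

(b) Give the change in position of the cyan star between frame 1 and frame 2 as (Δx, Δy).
(3.1, 2.2)

The cyan star was at (5.9, 5.5) in frame 1 and (9.0, 7.7) in frame 2.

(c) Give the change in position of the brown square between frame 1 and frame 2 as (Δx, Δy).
(-1.6, -2.7)

The brown square was at (5.7, 7.1) in frame 1 and (4.1, 4.4) in frame 2.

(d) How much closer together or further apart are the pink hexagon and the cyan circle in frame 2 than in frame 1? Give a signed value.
-0.6

Distance in frame 1: 7.1. Distance in frame 2: 6.5.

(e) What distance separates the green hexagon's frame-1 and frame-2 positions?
4.4

The green hexagon moved from (4.7, 8.8) to (0.9, 11.1), a distance of √(3.8² + 2.3²) ≈ 4.4.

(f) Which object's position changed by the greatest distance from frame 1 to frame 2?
the green hexagon

(moved 4.4; next 3.8)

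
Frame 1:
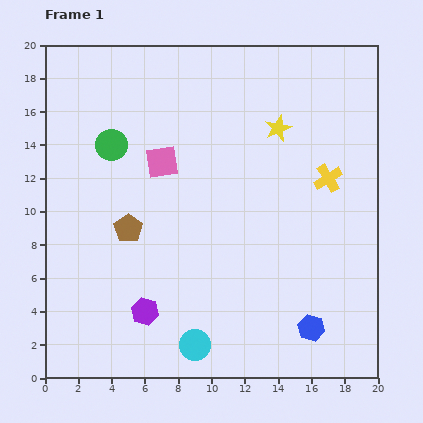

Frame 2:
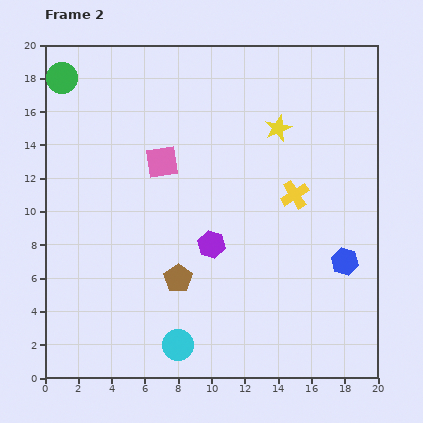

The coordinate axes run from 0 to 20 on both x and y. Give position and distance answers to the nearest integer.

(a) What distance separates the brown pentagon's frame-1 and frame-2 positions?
4

The brown pentagon moved from (5, 9) to (8, 6), a distance of √(3² + 3²) ≈ 4.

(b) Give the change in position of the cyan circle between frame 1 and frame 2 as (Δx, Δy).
(-1, 0)

The cyan circle was at (9, 2) in frame 1 and (8, 2) in frame 2.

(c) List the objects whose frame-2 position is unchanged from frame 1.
the yellow star, the pink square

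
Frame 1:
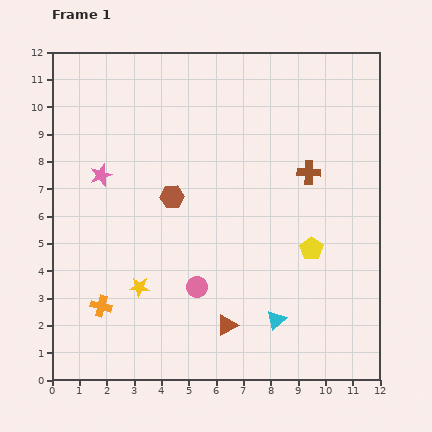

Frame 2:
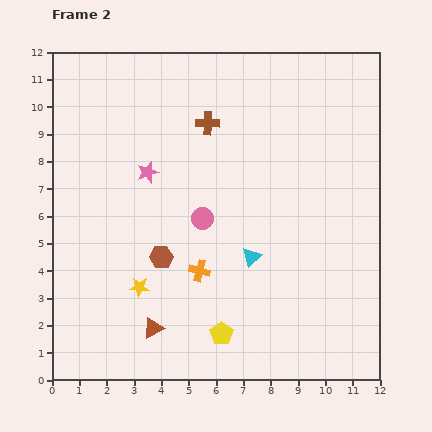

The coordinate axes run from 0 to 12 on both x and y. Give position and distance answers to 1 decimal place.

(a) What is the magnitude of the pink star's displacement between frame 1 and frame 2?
1.7

The pink star moved from (1.8, 7.5) to (3.5, 7.6), a distance of √(1.7² + 0.1²) ≈ 1.7.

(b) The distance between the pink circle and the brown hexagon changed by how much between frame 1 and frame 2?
-1.3

Distance in frame 1: 3.4. Distance in frame 2: 2.1.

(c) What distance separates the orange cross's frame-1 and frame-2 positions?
3.8

The orange cross moved from (1.8, 2.7) to (5.4, 4.0), a distance of √(3.6² + 1.3²) ≈ 3.8.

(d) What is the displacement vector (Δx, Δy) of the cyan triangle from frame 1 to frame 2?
(-0.9, 2.3)

The cyan triangle was at (8.2, 2.2) in frame 1 and (7.3, 4.5) in frame 2.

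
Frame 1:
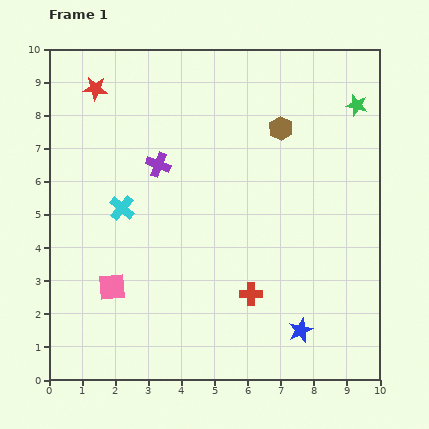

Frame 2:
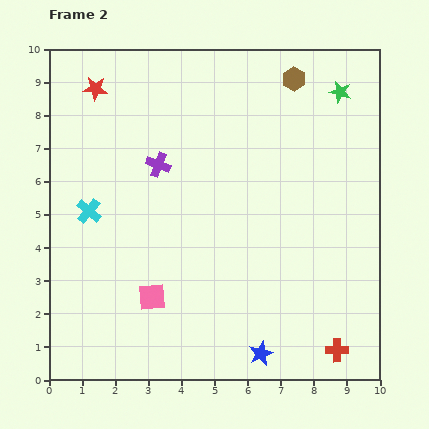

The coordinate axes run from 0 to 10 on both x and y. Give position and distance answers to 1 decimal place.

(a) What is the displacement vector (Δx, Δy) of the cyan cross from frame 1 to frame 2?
(-1.0, -0.1)

The cyan cross was at (2.2, 5.2) in frame 1 and (1.2, 5.1) in frame 2.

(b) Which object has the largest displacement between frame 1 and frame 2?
the red cross

(moved 3.1; next 1.6)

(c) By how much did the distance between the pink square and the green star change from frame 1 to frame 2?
-0.8

Distance in frame 1: 9.2. Distance in frame 2: 8.4.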